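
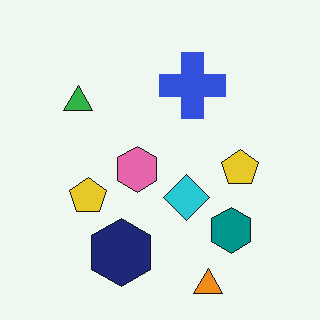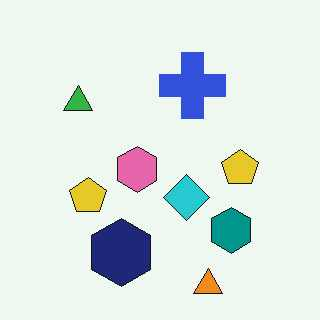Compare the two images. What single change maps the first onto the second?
The second image is the first JPEG-compressed with visible artifacts.

Blocky 8×8 compression artifacts appear around shape edges and the flat background shows ringing — characteristic JPEG degradation.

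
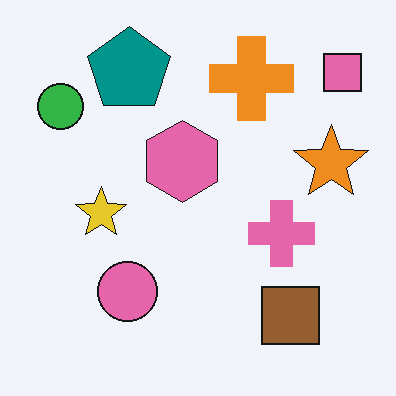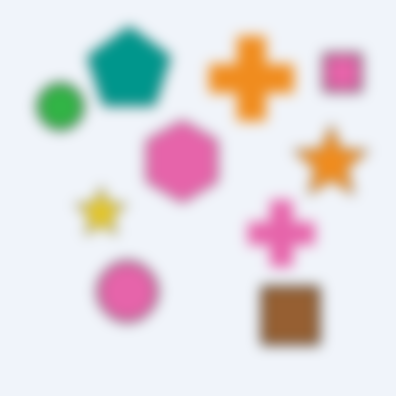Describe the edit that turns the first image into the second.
It was strongly gaussian-blurred.

Shape edges and outlines are uniformly softened across the whole image.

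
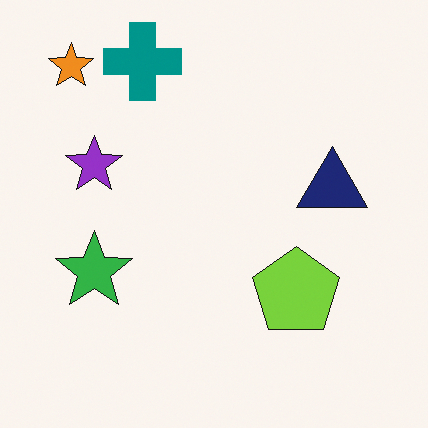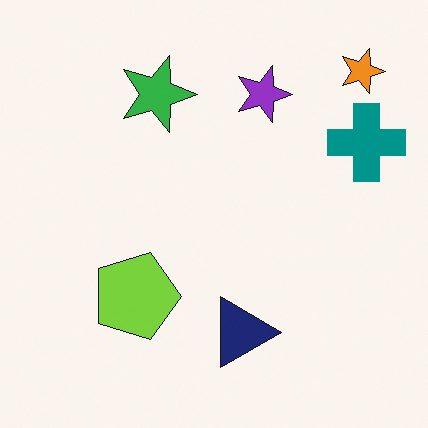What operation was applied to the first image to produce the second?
Rotated 90° clockwise.

The orange star sits in the top-left of the first image and the top-right of the second — consistent with a whole-image 90° clockwise rotation.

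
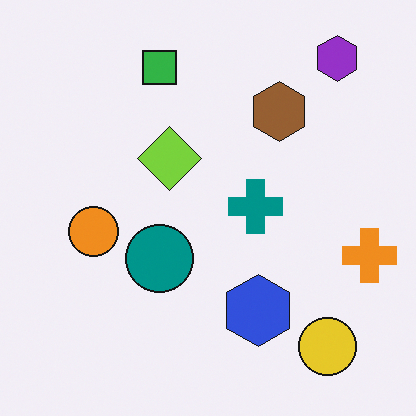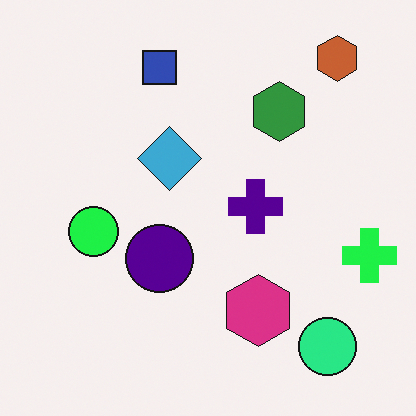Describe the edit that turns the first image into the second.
It was hue-shifted through roughly a third of the color wheel.

Every shape's color has rotated by the same amount around the hue wheel — a uniform hue shift.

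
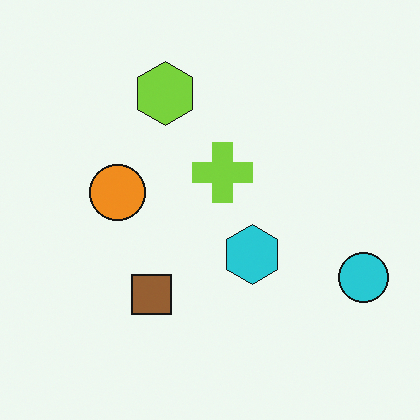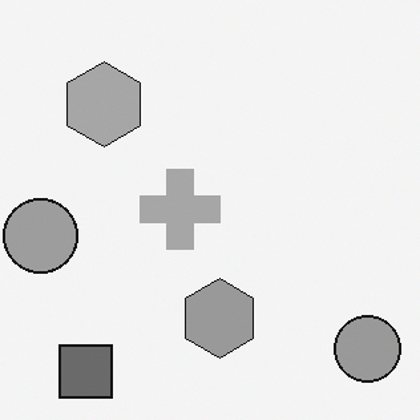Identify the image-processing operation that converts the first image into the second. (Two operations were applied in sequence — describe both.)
This is the original image cropped to a modestly smaller region and rescaled, then converted to grayscale.

The visible shapes are larger and the field of view is narrower; shapes near the original edges may be partly or wholly outside the frame — a crop-and-rescale. All color is removed — every shape is now a shade of grey.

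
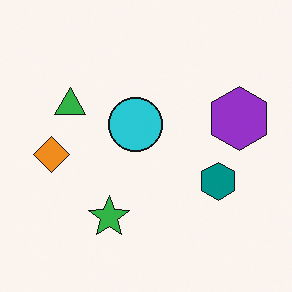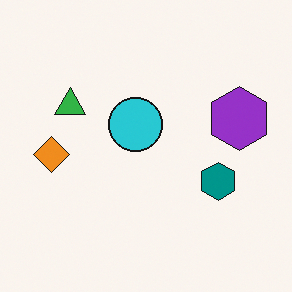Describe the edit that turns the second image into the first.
The image was overlaid with an additional green star.

A green star appears in the first image that is absent from the second.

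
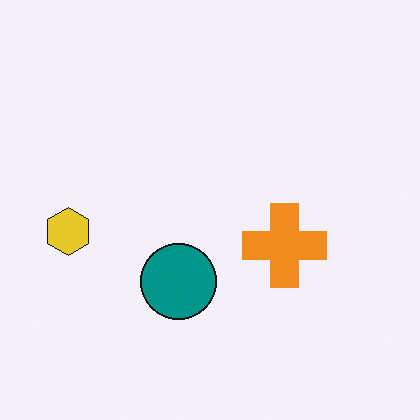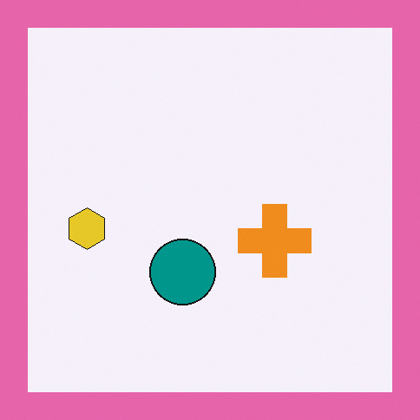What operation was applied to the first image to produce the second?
The second image is the first framed with a pink border.

A solid pink frame runs around the edge of the second image, with the content slightly shrunk inside it.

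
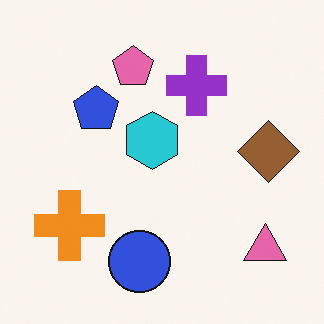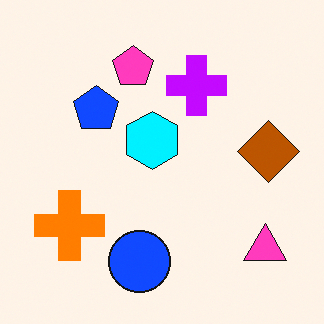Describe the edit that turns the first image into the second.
The image was heavily oversaturated.

All colors are more vivid — a global saturation change.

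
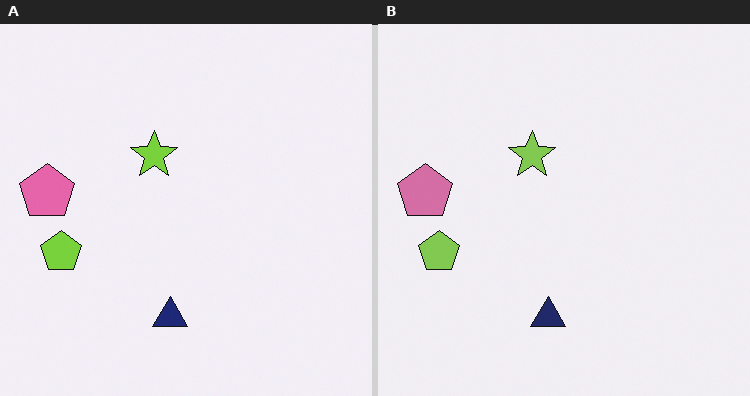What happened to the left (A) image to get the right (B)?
The image was slightly desaturated.

All colors are more muted and greyish — a global saturation change.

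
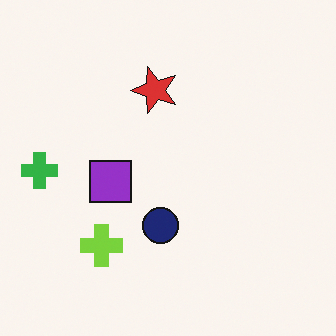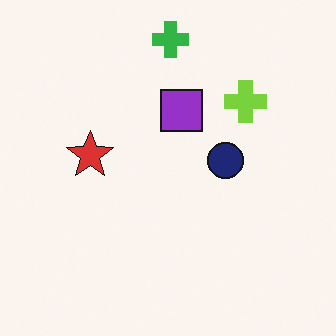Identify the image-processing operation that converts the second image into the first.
This is the original image transposed (reflected across the top-left ↔ bottom-right diagonal).

Shapes have swapped their row and column positions — what was in the top-right is now in the bottom-left — a diagonal reflection.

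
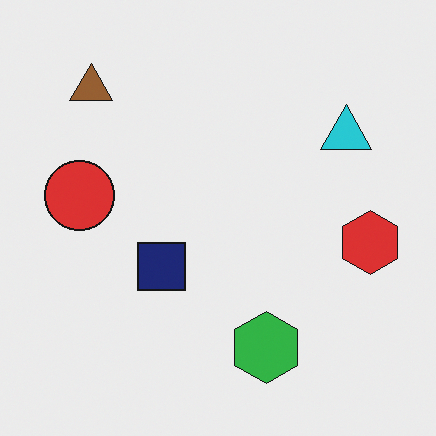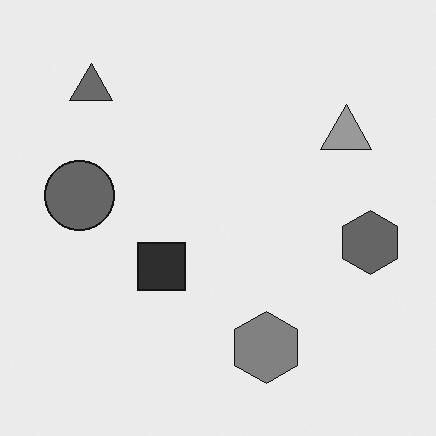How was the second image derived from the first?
It was converted to grayscale.

All color is removed — every shape is now a shade of grey.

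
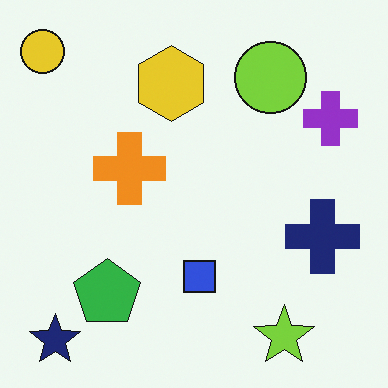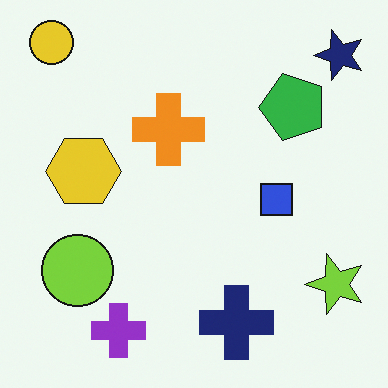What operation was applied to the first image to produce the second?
The second image is the first transposed (reflected across the top-left ↔ bottom-right diagonal).

Shapes have swapped their row and column positions — what was in the top-right is now in the bottom-left — a diagonal reflection.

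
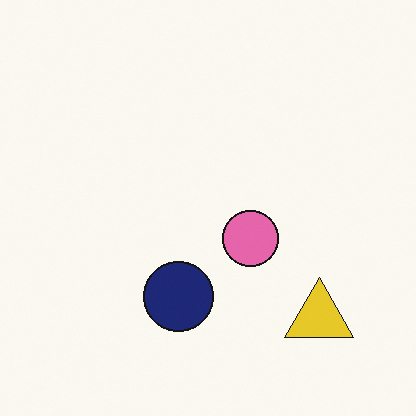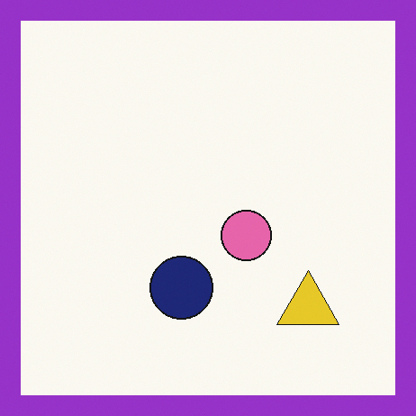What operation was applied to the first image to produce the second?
The transformation is: framed with a purple border.

A solid purple frame runs around the edge of the second image, with the content slightly shrunk inside it.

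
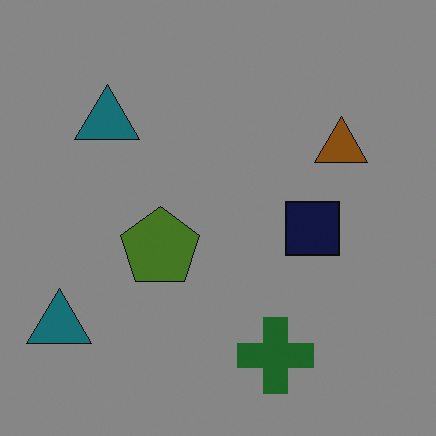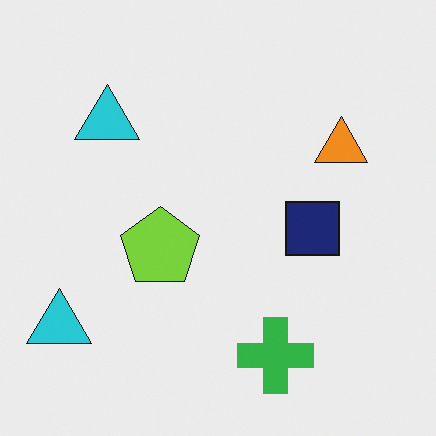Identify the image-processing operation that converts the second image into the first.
It was noticeably darkened.

Every pixel — background and shapes alike — is uniformly darkened.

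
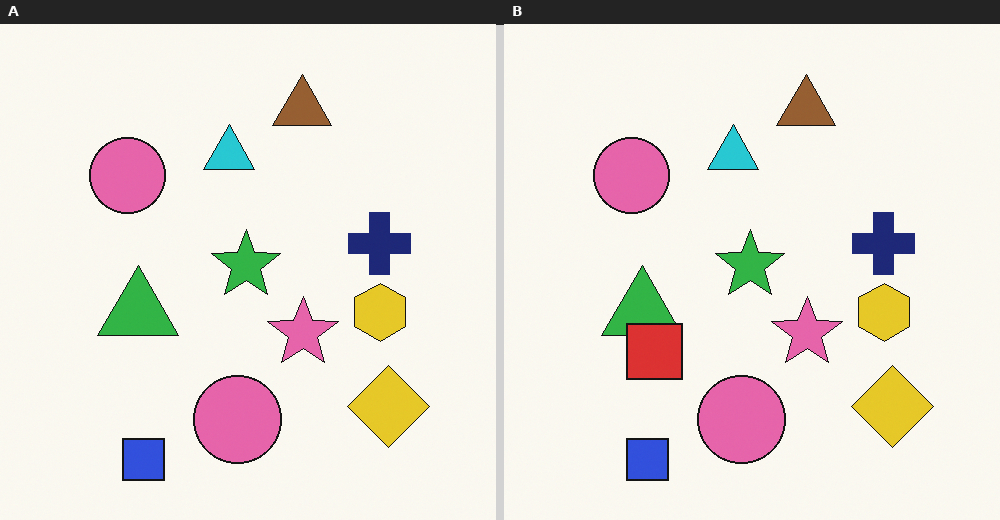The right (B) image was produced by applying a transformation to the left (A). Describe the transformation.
The transformation is: overlaid with an additional red square.

A red square appears in the right (B) image that is absent from the left (A).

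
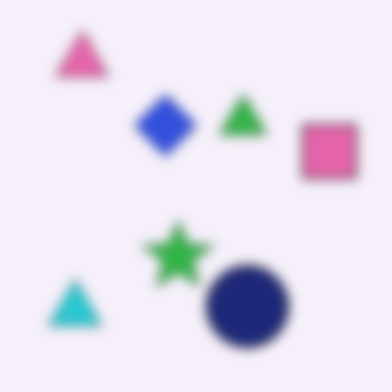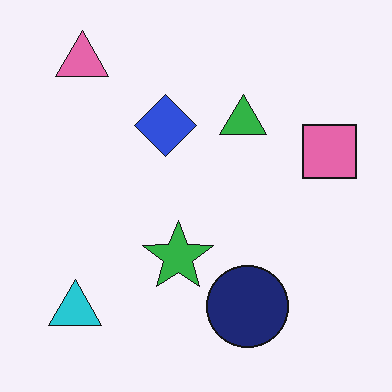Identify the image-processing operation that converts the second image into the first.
The first image is the second heavily blurred.

Shape edges and outlines are uniformly softened across the whole image.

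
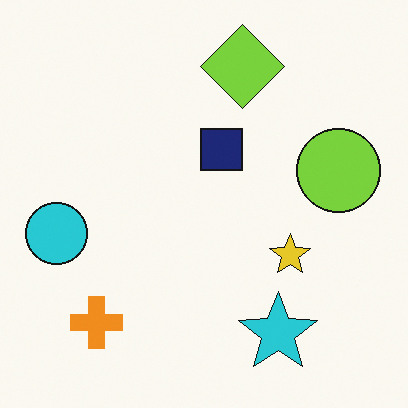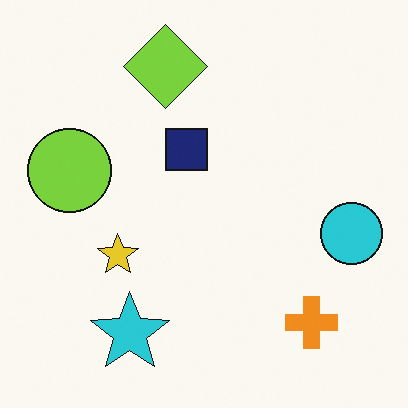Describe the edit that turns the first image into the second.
Flipped horizontally (left ↔ right).

The cyan circle is in the left of the first image and the right of the second — shapes on opposite sides of the vertical midline have swapped in a mirror flip.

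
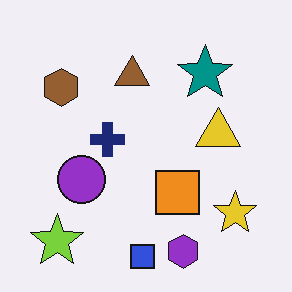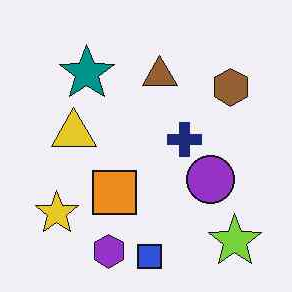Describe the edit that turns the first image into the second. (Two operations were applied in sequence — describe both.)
The transformation is: JPEG-compressed with visible artifacts, then flipped horizontally (left ↔ right).

Blocky 8×8 compression artifacts appear around shape edges and the flat background shows ringing — characteristic JPEG degradation. The lime star is in the bottom-left of the first image and the bottom-right of the second — shapes on opposite sides of the vertical midline have swapped in a mirror flip.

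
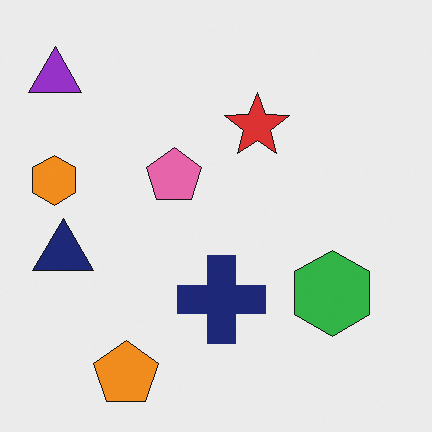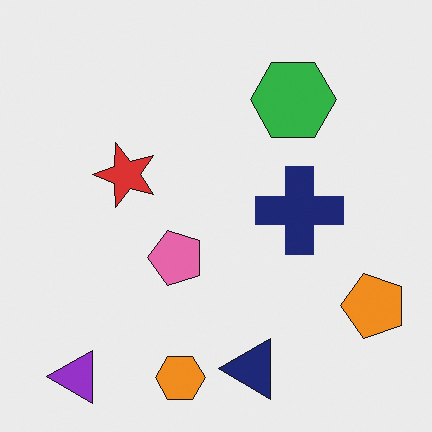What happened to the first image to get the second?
The transformation is: rotated 90° counter-clockwise.

The purple triangle sits in the top-left of the first image and the bottom-left of the second — consistent with a whole-image 90° counter-clockwise rotation.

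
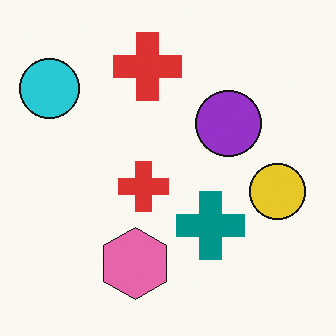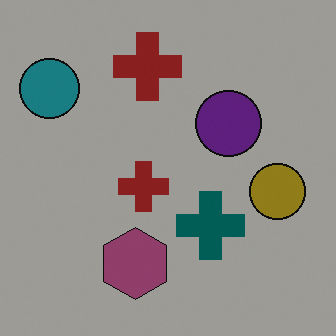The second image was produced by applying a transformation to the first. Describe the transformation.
The second image is the first substantially darkened.

Every pixel — background and shapes alike — is uniformly darkened.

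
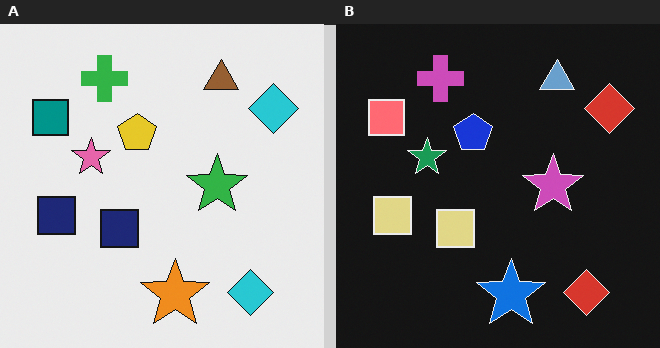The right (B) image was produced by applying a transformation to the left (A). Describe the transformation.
The image was color-inverted (negative).

The light background has become dark and every shape's color is its complement — a photographic negative.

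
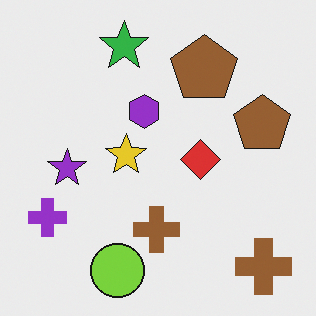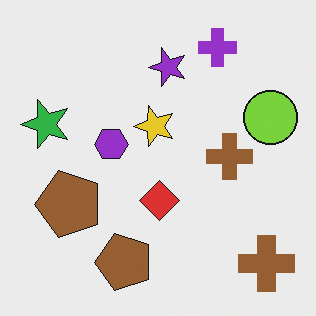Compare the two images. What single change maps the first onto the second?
The second image is the first transposed (reflected across the top-left ↔ bottom-right diagonal).

Shapes have swapped their row and column positions — what was in the top-right is now in the bottom-left — a diagonal reflection.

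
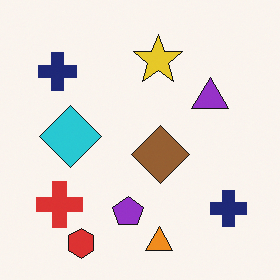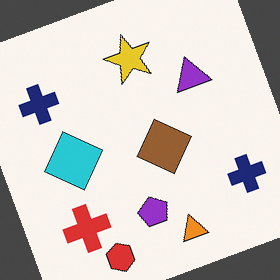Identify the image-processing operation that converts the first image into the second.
Rotated counter-clockwise by a moderate amount.

Every shape is tilted by the same angle and the image corners show triangular fill wedges — a whole-image rotation by a non-right angle.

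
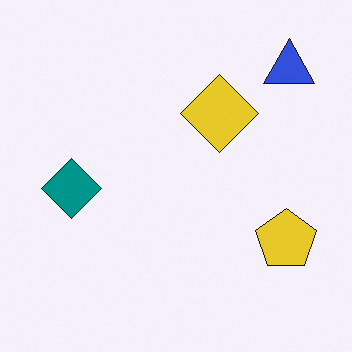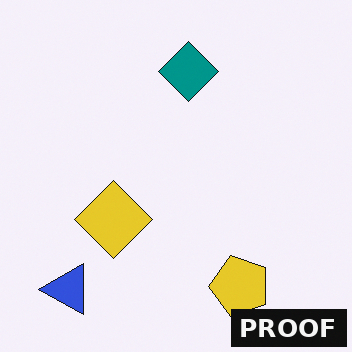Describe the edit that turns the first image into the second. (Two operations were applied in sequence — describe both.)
This is the original image transposed (reflected across the top-left ↔ bottom-right diagonal), then watermarked with the text "PROOF" in the lower-right corner.

Shapes have swapped their row and column positions — what was in the top-right is now in the bottom-left — a diagonal reflection. A dark label reading "PROOF" appears in the lower-right corner.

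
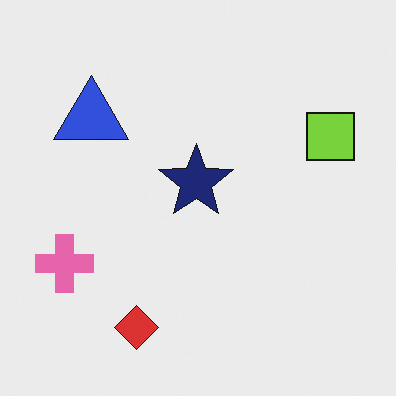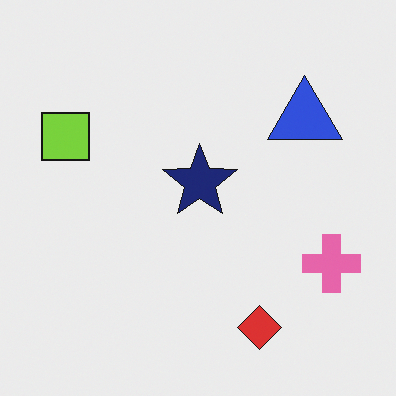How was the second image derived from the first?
The second image is the first flipped horizontally (left ↔ right).

The pink cross is in the left of the first image and the right of the second — shapes on opposite sides of the vertical midline have swapped in a mirror flip.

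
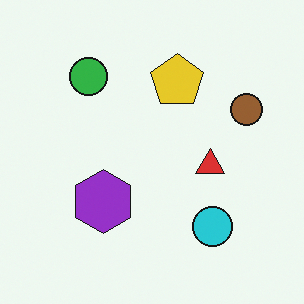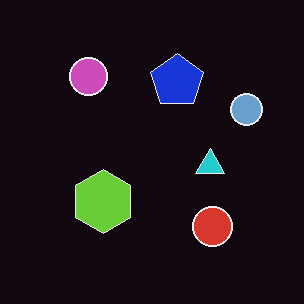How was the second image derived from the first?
The transformation is: color-inverted (negative).

The light background has become dark and every shape's color is its complement — a photographic negative.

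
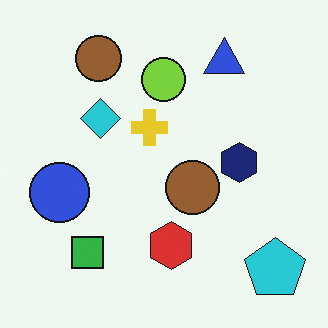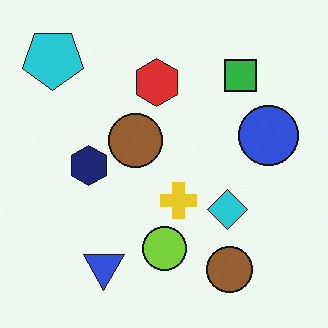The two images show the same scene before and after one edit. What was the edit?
The transformation is: rotated 180°.

The cyan pentagon sits in the bottom-right of the first image and the top-left of the second — consistent with a whole-image 180° rotation.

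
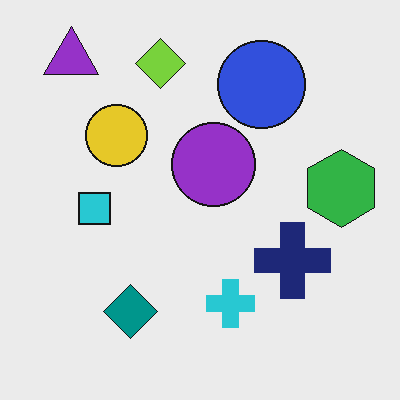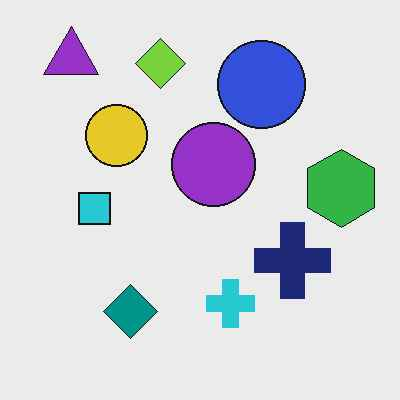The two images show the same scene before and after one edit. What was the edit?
JPEG-compressed with visible artifacts.

Blocky 8×8 compression artifacts appear around shape edges and the flat background shows ringing — characteristic JPEG degradation.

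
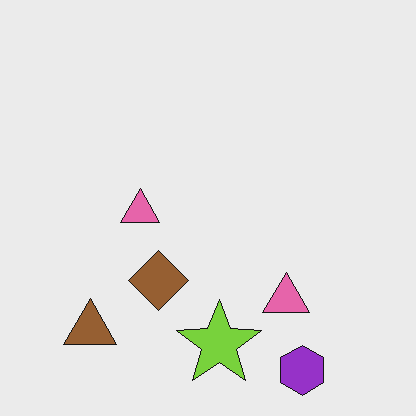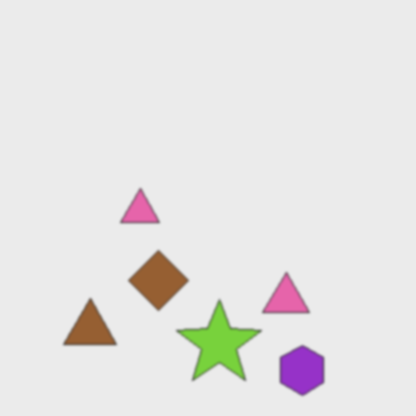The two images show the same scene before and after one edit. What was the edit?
It was lightly blurred.

Shape edges and outlines are uniformly softened across the whole image.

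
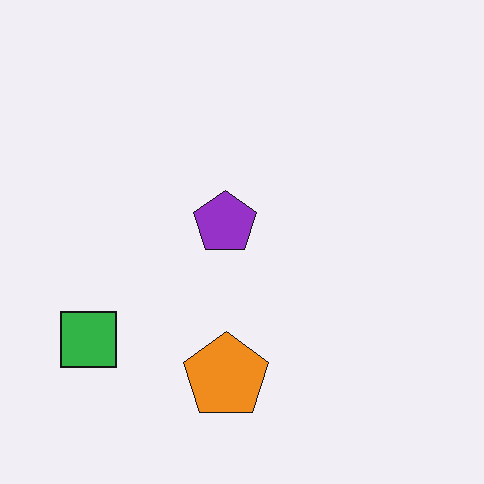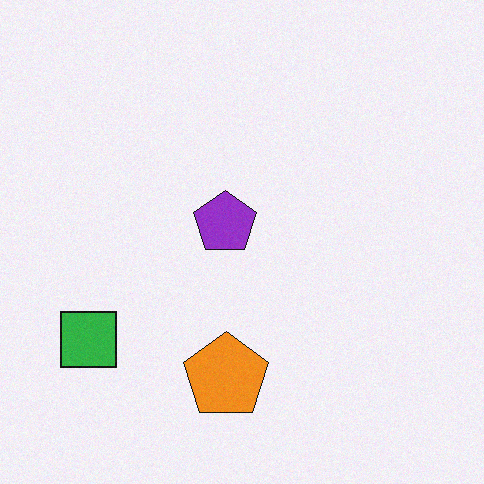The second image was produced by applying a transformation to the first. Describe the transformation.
It was degraded with light additive noise.

Random speckle covers the whole image, including the flat background.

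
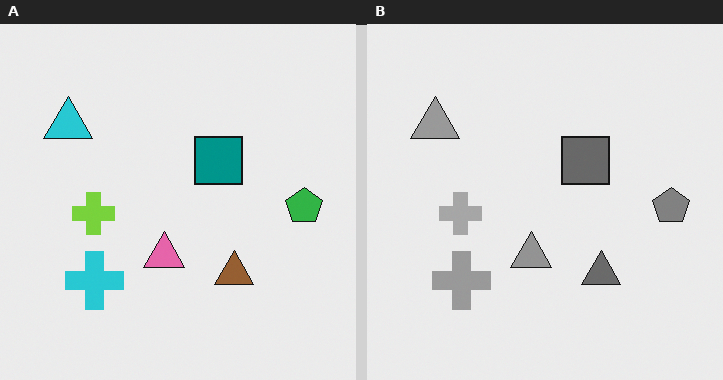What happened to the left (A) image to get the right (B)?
This is the original image converted to grayscale.

All color is removed — every shape is now a shade of grey.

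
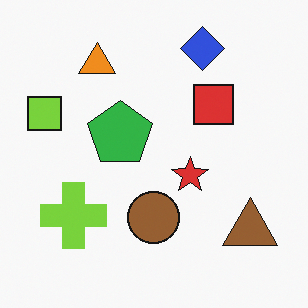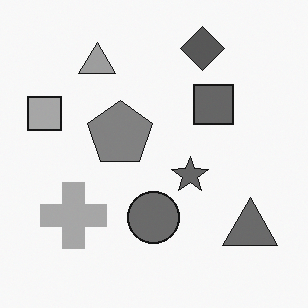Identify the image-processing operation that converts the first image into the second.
It was converted to grayscale.

All color is removed — every shape is now a shade of grey.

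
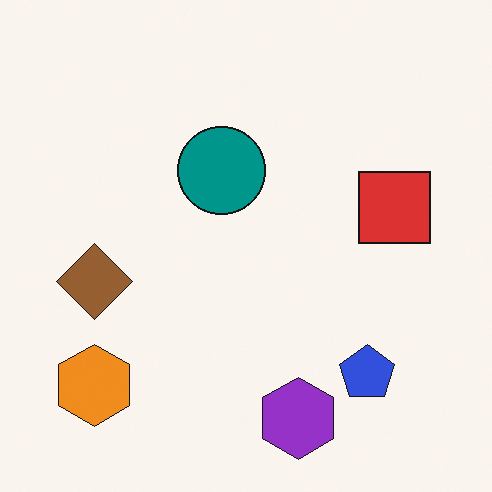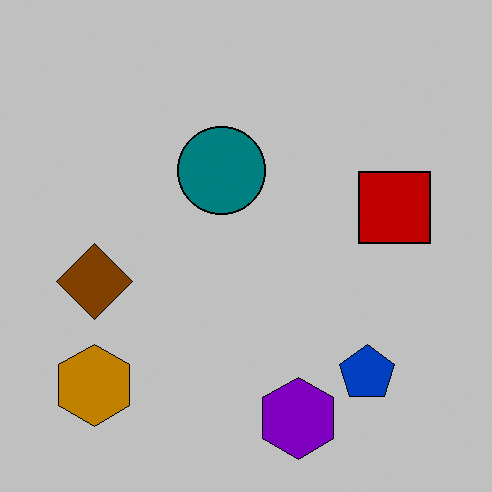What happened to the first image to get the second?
Aggressively posterized.

Each flat color has snapped to a coarser quantized level — most visibly, the near-white background has dropped to a flat grey.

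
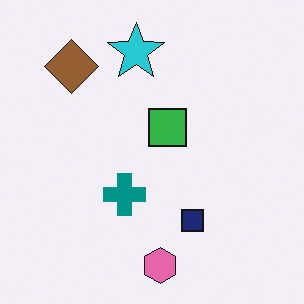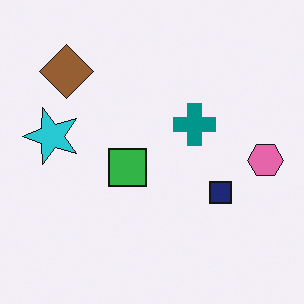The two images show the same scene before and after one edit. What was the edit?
The second image is the first transposed (reflected across the top-left ↔ bottom-right diagonal).

Shapes have swapped their row and column positions — what was in the top-right is now in the bottom-left — a diagonal reflection.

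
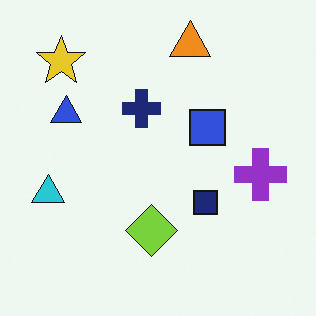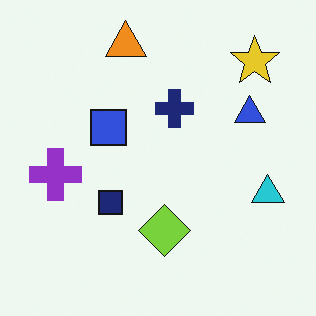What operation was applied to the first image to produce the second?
It was flipped horizontally (left ↔ right).

The cyan triangle is in the left of the first image and the right of the second — shapes on opposite sides of the vertical midline have swapped in a mirror flip.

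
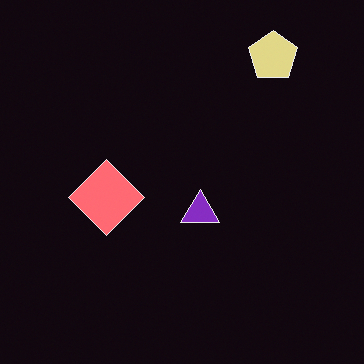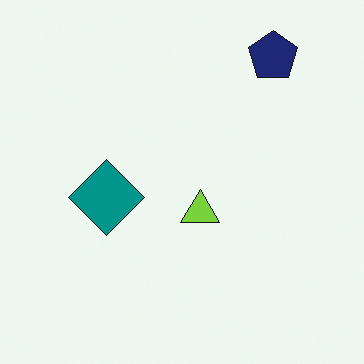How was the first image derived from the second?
This is the original image color-inverted (negative).

The light background has become dark and every shape's color is its complement — a photographic negative.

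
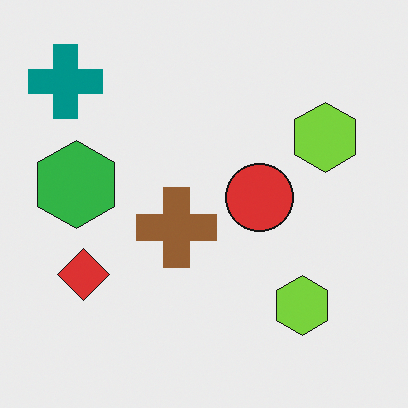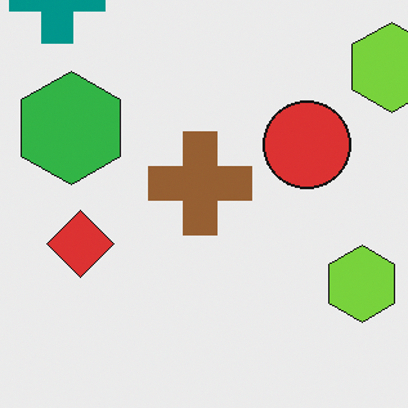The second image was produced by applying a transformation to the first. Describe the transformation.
This is the original image cropped slightly and scaled back up.

The visible shapes are larger and the field of view is narrower; shapes near the original edges may be partly or wholly outside the frame — a crop-and-rescale.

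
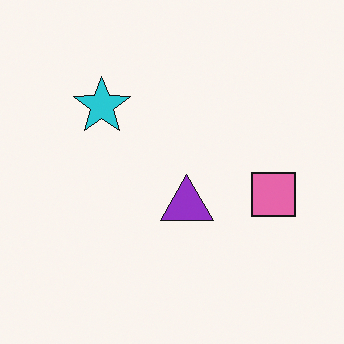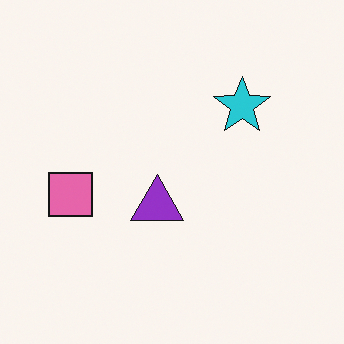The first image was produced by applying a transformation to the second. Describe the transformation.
The first image is the second flipped horizontally (left ↔ right).

The pink square is in the left of the second image and the right of the first — shapes on opposite sides of the vertical midline have swapped in a mirror flip.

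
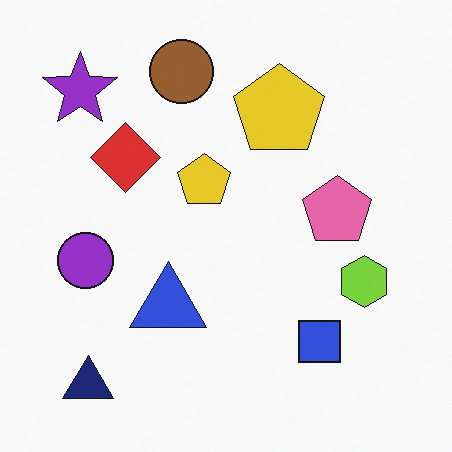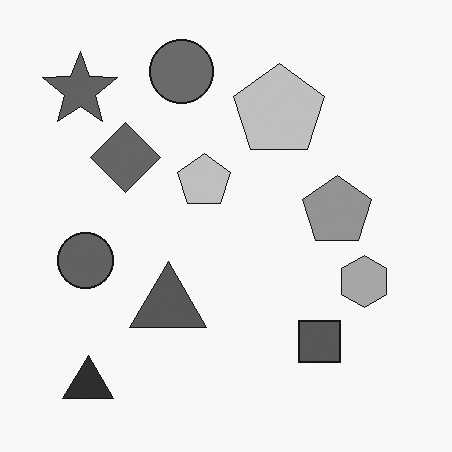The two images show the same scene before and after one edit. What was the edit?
It was converted to grayscale.

All color is removed — every shape is now a shade of grey.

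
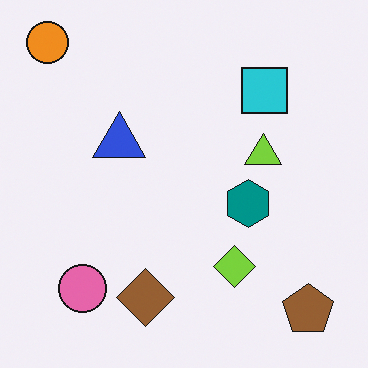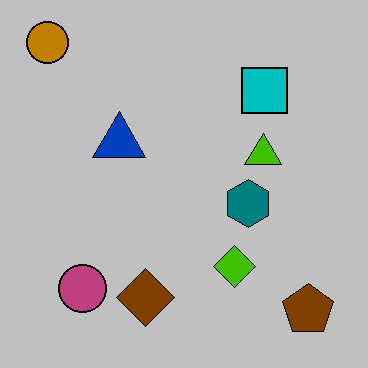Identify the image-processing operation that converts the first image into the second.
The image was heavily posterized to just a handful of flat colors.

Each flat color has snapped to a coarser quantized level — most visibly, the near-white background has dropped to a flat grey.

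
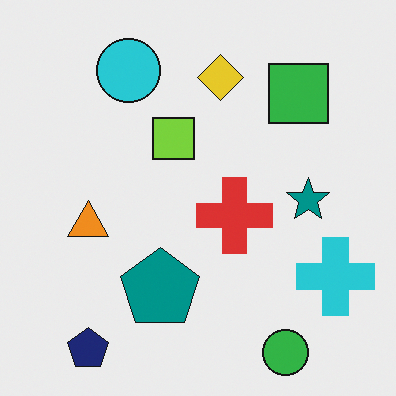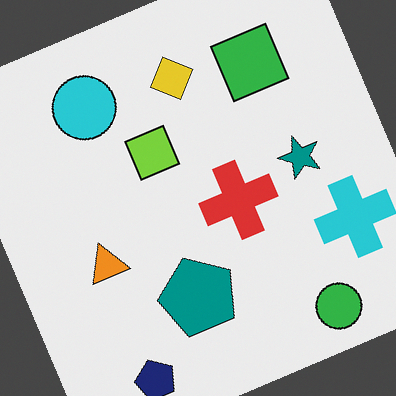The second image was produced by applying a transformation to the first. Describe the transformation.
The second image is the first rotated counter-clockwise by a clearly visible amount.

Every shape is tilted by the same angle and the image corners show triangular fill wedges — a whole-image rotation by a non-right angle.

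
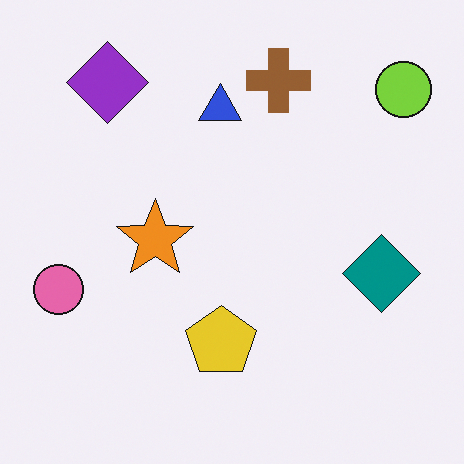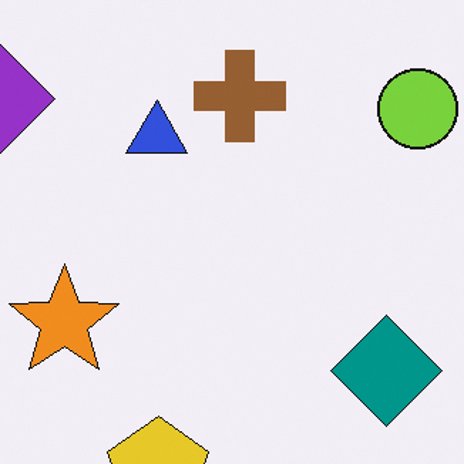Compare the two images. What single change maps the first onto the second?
It was cropped slightly and scaled back up.

The visible shapes are larger and the field of view is narrower; shapes near the original edges may be partly or wholly outside the frame — a crop-and-rescale.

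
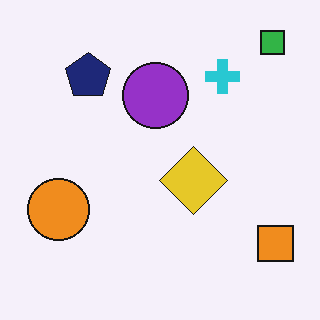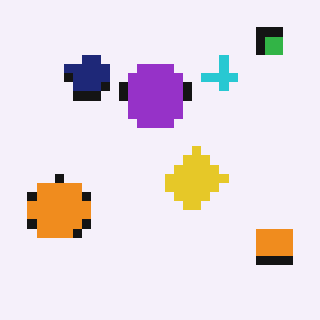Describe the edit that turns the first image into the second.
The image was heavily pixelated into large blocks.

Shapes are reduced to large square blocks; fine edges and outlines are lost — a downscale-then-upscale (mosaic) effect.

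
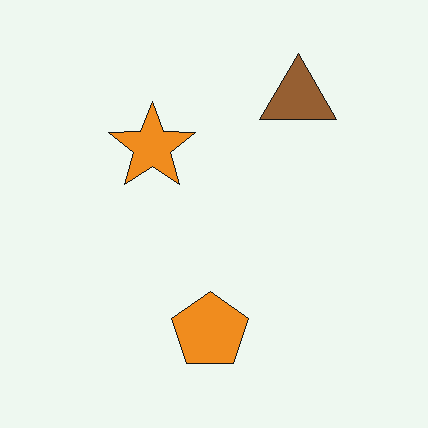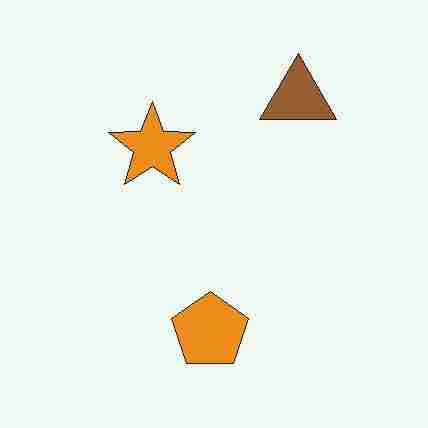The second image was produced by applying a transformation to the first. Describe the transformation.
This is the original image degraded with heavy JPEG compression.

Blocky 8×8 compression artifacts appear around shape edges and the flat background shows ringing — characteristic JPEG degradation.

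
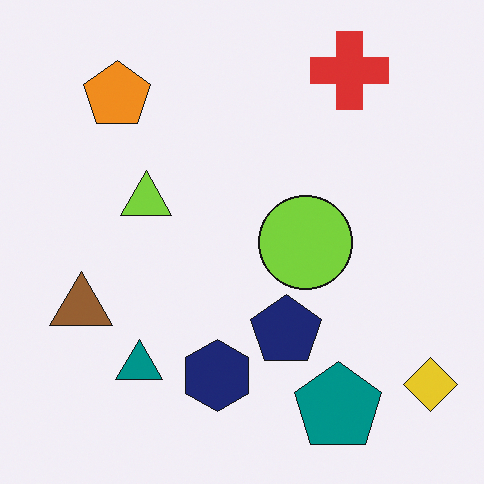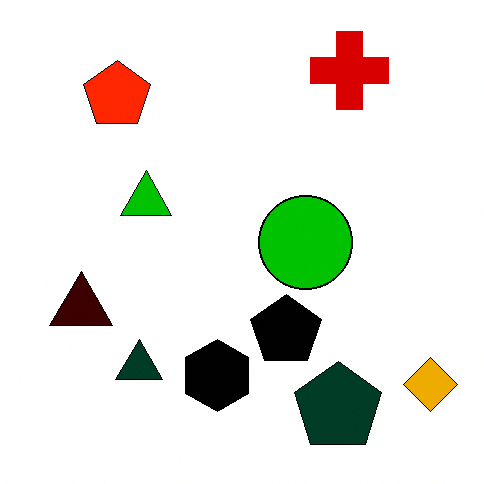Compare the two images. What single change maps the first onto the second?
Boosted in contrast.

Tones are pushed away from mid-grey across the whole image — a global contrast change.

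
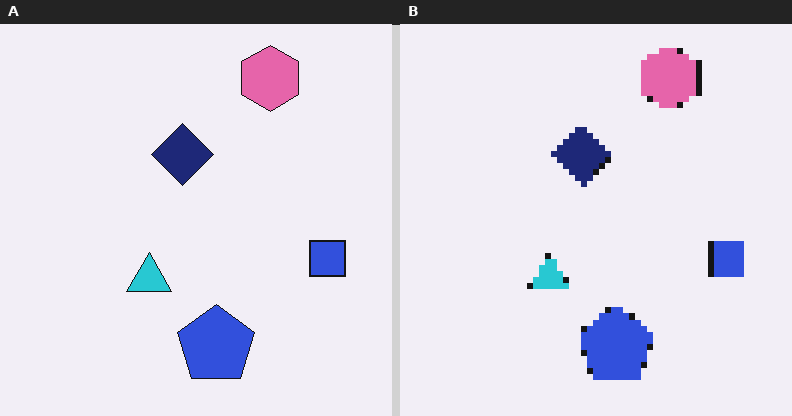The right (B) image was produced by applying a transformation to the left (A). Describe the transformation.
This is the original image pixelated into visible square blocks.

Shapes are reduced to large square blocks; fine edges and outlines are lost — a downscale-then-upscale (mosaic) effect.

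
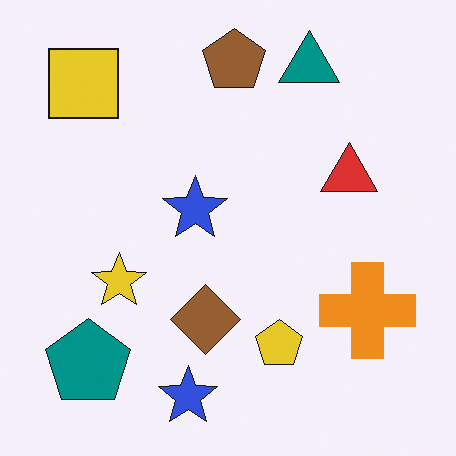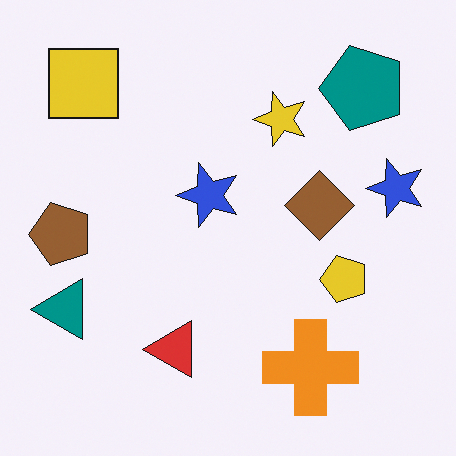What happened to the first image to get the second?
The image was transposed (reflected across the top-left ↔ bottom-right diagonal).

Shapes have swapped their row and column positions — what was in the top-right is now in the bottom-left — a diagonal reflection.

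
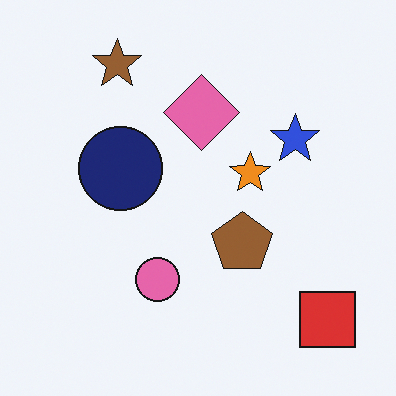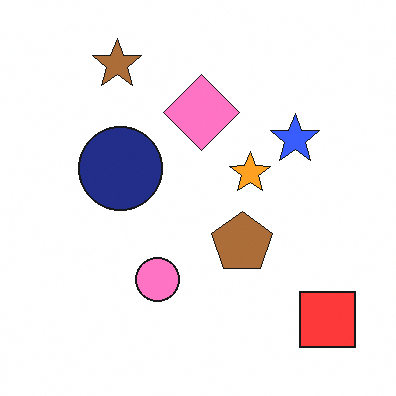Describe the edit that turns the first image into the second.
Brightened a little.

Every pixel — background and shapes alike — is uniformly brightened.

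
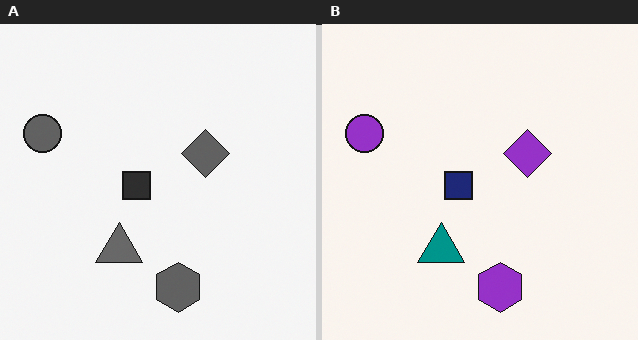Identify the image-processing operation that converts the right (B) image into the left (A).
The image was converted to grayscale.

All color is removed — every shape is now a shade of grey.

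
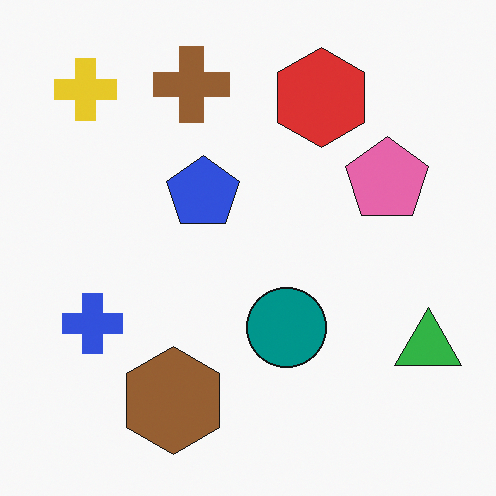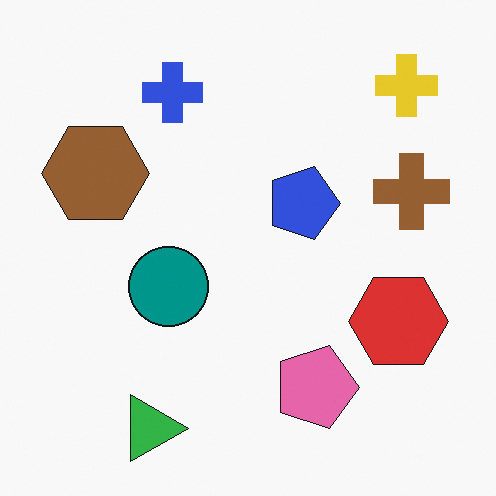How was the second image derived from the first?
Rotated 90° clockwise.

The yellow cross sits in the top-left of the first image and the top-right of the second — consistent with a whole-image 90° clockwise rotation.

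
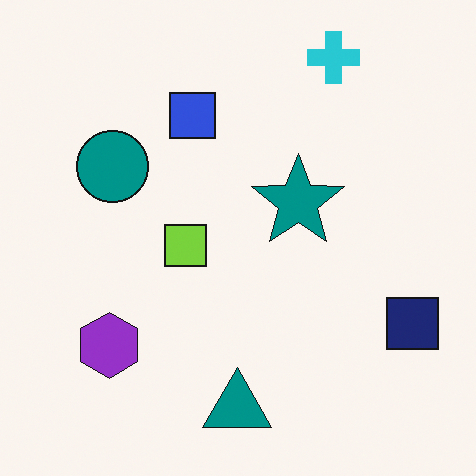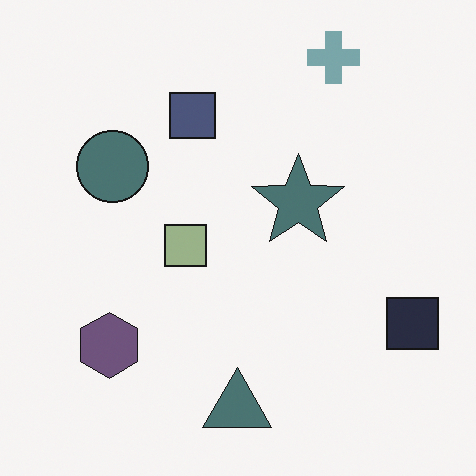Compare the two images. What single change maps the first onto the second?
Made much more muted (saturation change).

All colors are more muted and greyish — a global saturation change.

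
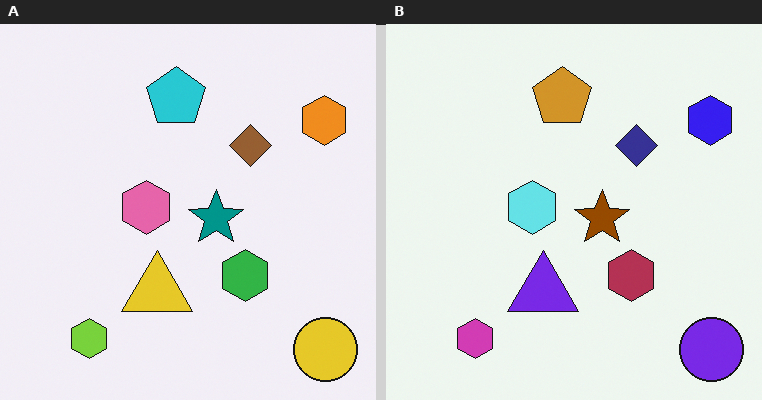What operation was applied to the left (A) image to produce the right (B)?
It was hue-shifted through roughly half the color wheel.

Every shape's color has rotated by the same amount around the hue wheel — a uniform hue shift.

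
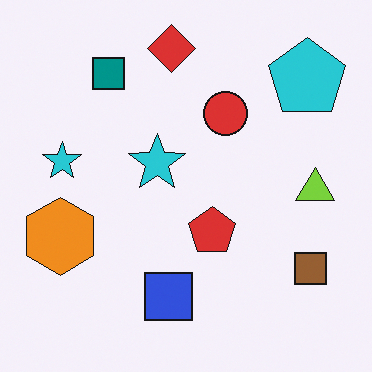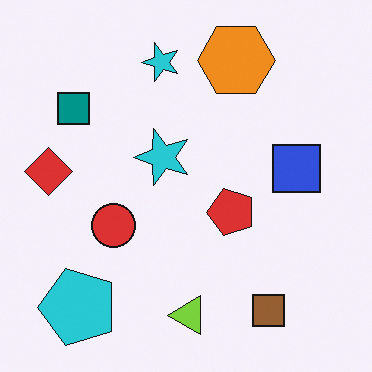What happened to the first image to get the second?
The transformation is: transposed (reflected across the top-left ↔ bottom-right diagonal).

Shapes have swapped their row and column positions — what was in the top-right is now in the bottom-left — a diagonal reflection.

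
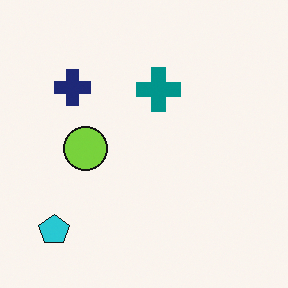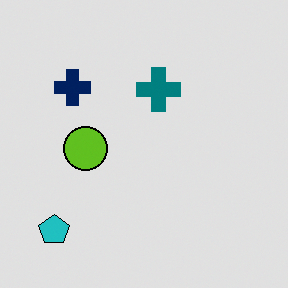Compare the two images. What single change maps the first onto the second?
The transformation is: posterized to a reduced palette.

Each flat color has snapped to a coarser quantized level — most visibly, the near-white background has dropped to a flat grey.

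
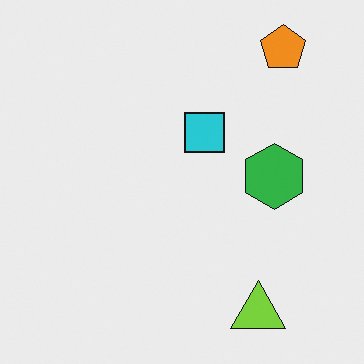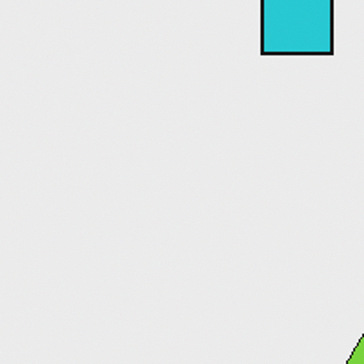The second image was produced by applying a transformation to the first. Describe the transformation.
The transformation is: cropped tightly and scaled back up.

The visible shapes are larger and the field of view is narrower; shapes near the original edges may be partly or wholly outside the frame — a crop-and-rescale.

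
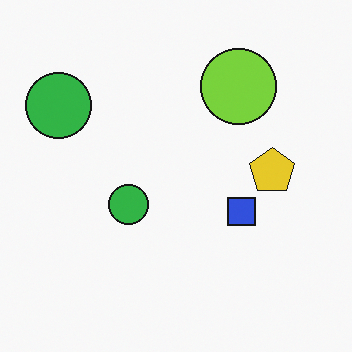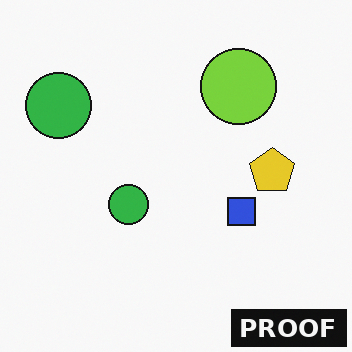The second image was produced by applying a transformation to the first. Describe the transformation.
This is the original image watermarked with the text "PROOF" in the lower-right corner.

A dark label reading "PROOF" appears in the lower-right corner.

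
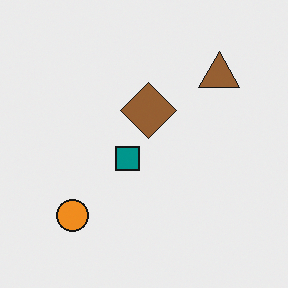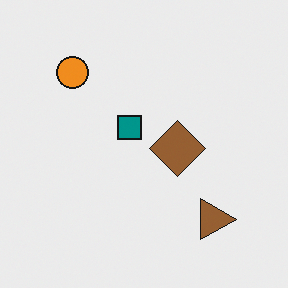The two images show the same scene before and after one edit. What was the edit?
The image was rotated 90° clockwise.

The brown triangle sits in the top-right of the first image and the bottom-right of the second — consistent with a whole-image 90° clockwise rotation.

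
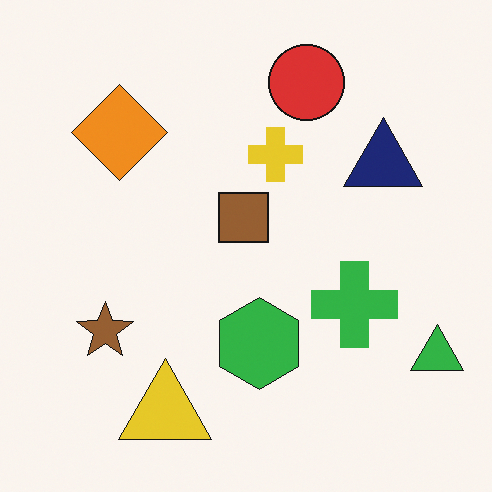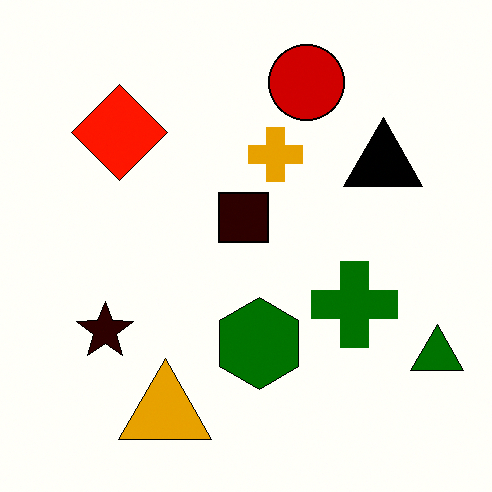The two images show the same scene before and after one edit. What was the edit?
Boosted in contrast.

Tones are pushed away from mid-grey across the whole image — a global contrast change.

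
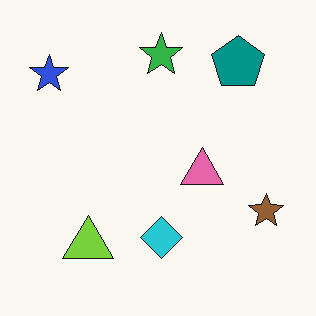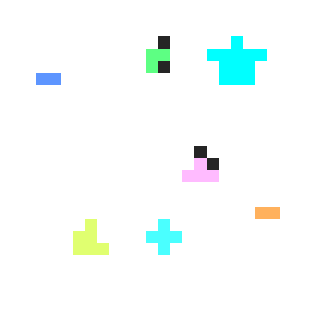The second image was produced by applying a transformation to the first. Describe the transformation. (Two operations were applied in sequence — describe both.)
This is the original image substantially brightened, then coarsely pixelated.

Every pixel — background and shapes alike — is uniformly brightened. Shapes are reduced to large square blocks; fine edges and outlines are lost — a downscale-then-upscale (mosaic) effect.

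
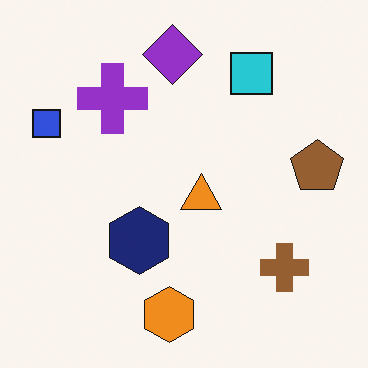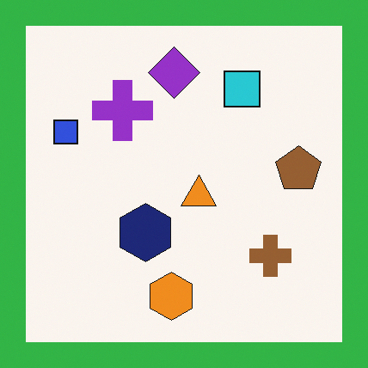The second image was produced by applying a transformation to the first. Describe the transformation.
Framed with a green border.

A solid green frame runs around the edge of the second image, with the content slightly shrunk inside it.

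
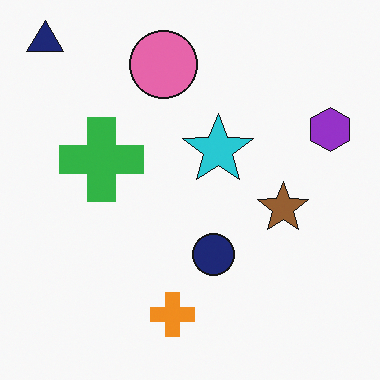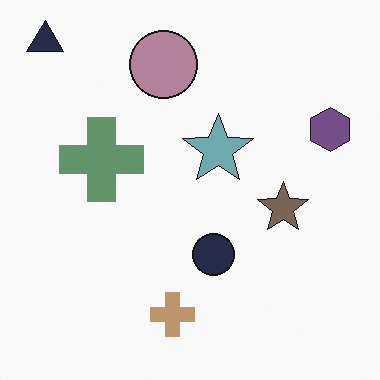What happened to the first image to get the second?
It was made much more muted (saturation change).

All colors are more muted and greyish — a global saturation change.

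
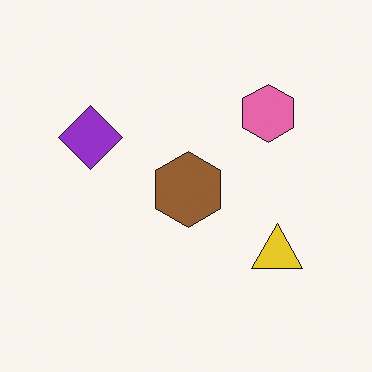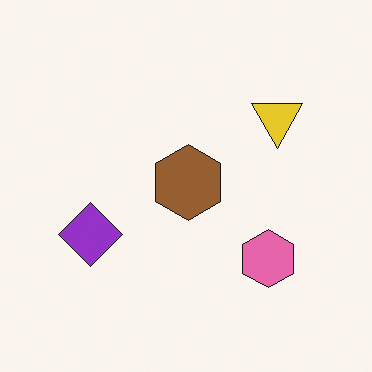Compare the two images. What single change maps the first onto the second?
The second image is the first flipped vertically (top ↔ bottom).

The pink hexagon is in the top-right of the first image and the bottom-right of the second — shapes on opposite sides of the horizontal midline have swapped in a mirror flip.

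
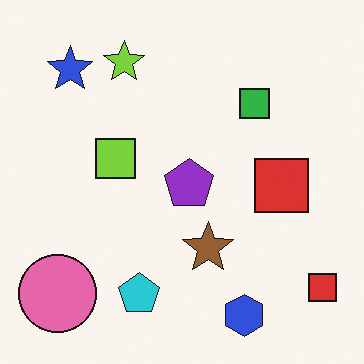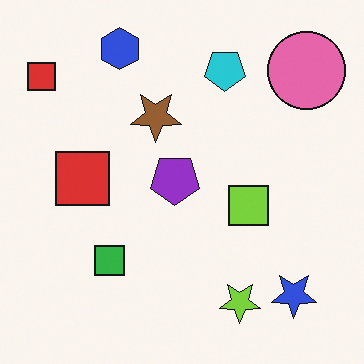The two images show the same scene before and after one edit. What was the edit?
It was rotated 180°.

The pink circle sits in the bottom-left of the first image and the top-right of the second — consistent with a whole-image 180° rotation.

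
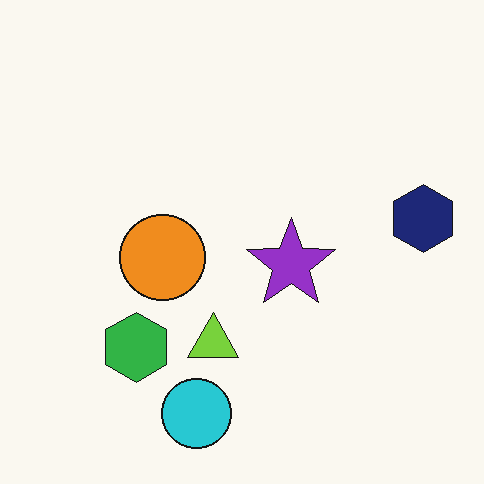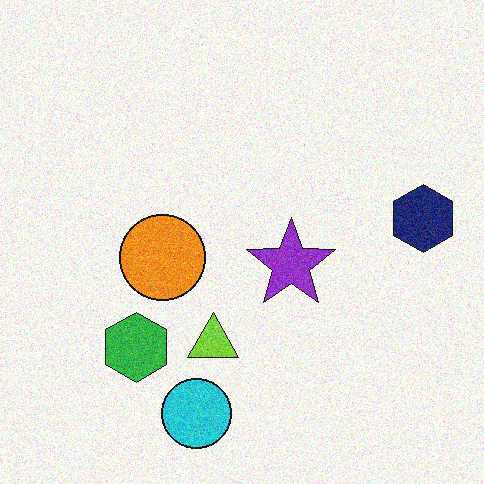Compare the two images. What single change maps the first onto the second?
This is the original image degraded with moderate additive noise.

Random speckle covers the whole image, including the flat background.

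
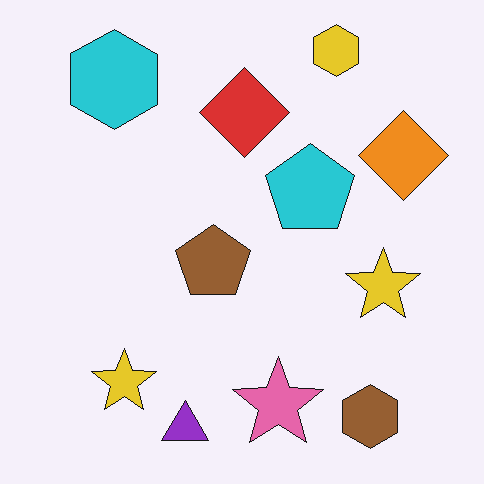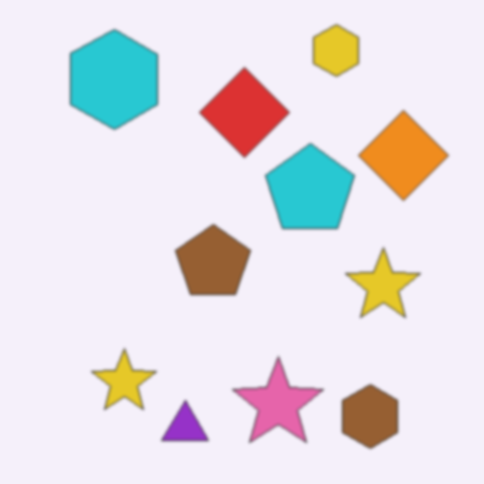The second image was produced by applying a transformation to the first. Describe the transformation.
Lightly blurred.

Shape edges and outlines are uniformly softened across the whole image.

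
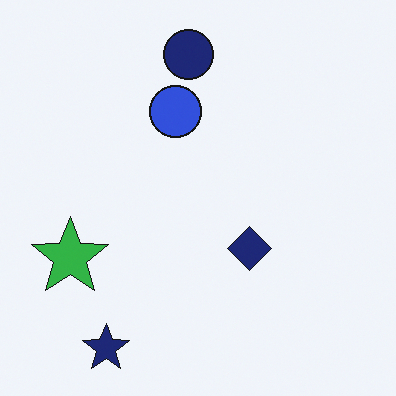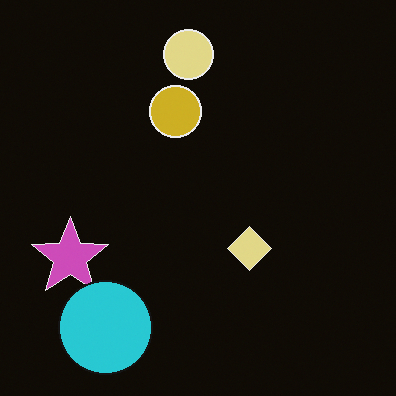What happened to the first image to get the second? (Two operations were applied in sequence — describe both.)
The image was color-inverted (negative), then overlaid with an additional cyan circle.

The light background has become dark and every shape's color is its complement — a photographic negative. A cyan circle appears in the second image that is absent from the first.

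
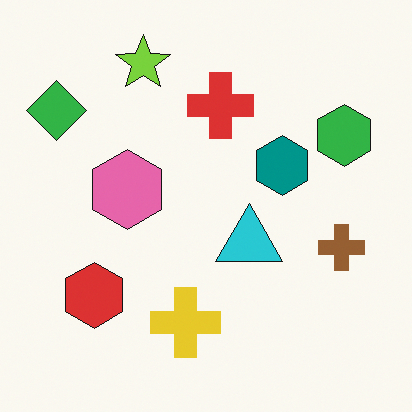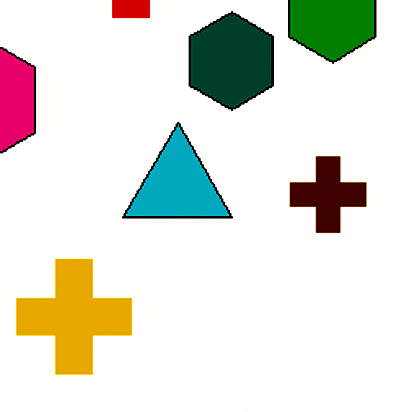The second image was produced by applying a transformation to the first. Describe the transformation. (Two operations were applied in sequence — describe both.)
The transformation is: cropped to a noticeably smaller region and rescaled, then given much higher contrast.

The visible shapes are larger and the field of view is narrower; shapes near the original edges may be partly or wholly outside the frame — a crop-and-rescale. Tones are pushed away from mid-grey across the whole image — a global contrast change.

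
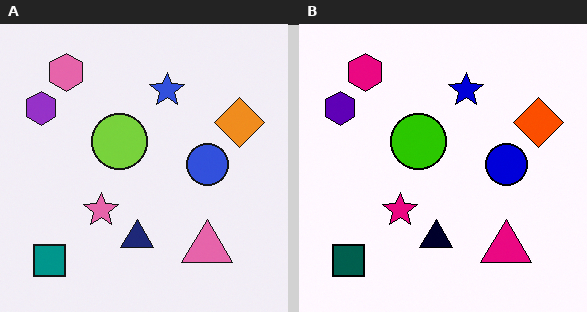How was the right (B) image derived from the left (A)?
The right (B) image is the left (A) given much higher contrast.

Tones are pushed away from mid-grey across the whole image — a global contrast change.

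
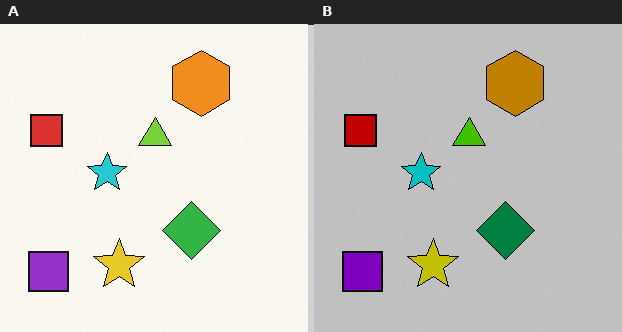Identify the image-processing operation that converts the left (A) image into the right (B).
The transformation is: aggressively posterized.

Each flat color has snapped to a coarser quantized level — most visibly, the near-white background has dropped to a flat grey.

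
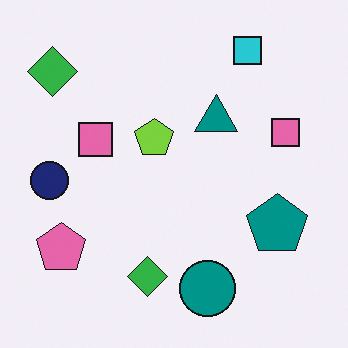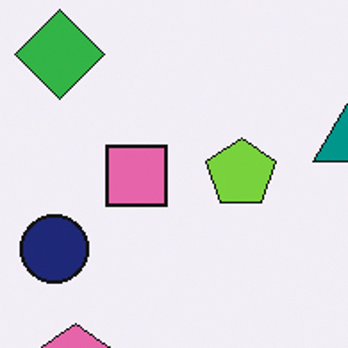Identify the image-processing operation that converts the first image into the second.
It was cropped to a noticeably smaller region and rescaled.

The visible shapes are larger and the field of view is narrower; shapes near the original edges may be partly or wholly outside the frame — a crop-and-rescale.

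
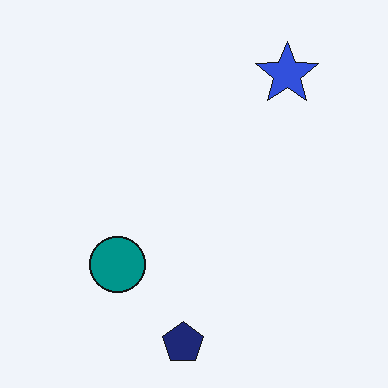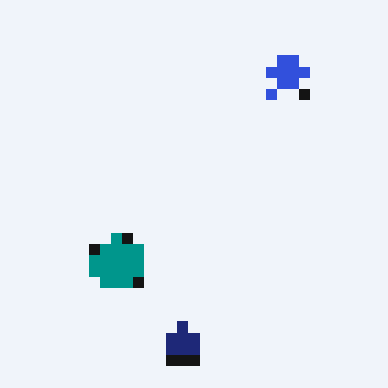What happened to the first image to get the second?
The transformation is: heavily pixelated into large blocks.

Shapes are reduced to large square blocks; fine edges and outlines are lost — a downscale-then-upscale (mosaic) effect.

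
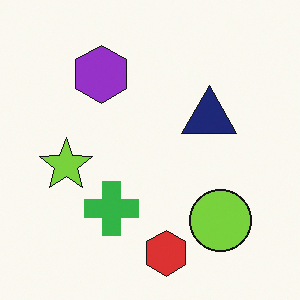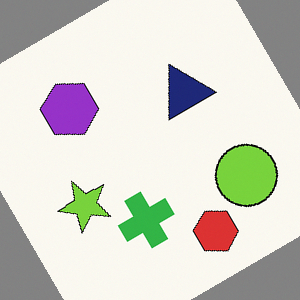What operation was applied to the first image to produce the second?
The transformation is: rotated counter-clockwise by a large amount — several tens of degrees.

Every shape is tilted by the same angle and the image corners show triangular fill wedges — a whole-image rotation by a non-right angle.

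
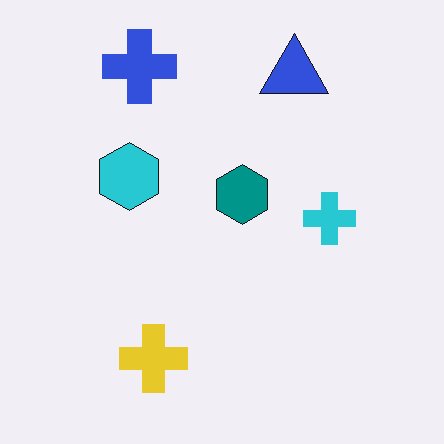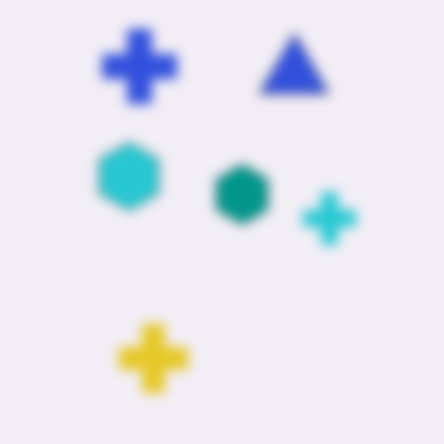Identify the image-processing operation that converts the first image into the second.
The second image is the first strongly gaussian-blurred.

Shape edges and outlines are uniformly softened across the whole image.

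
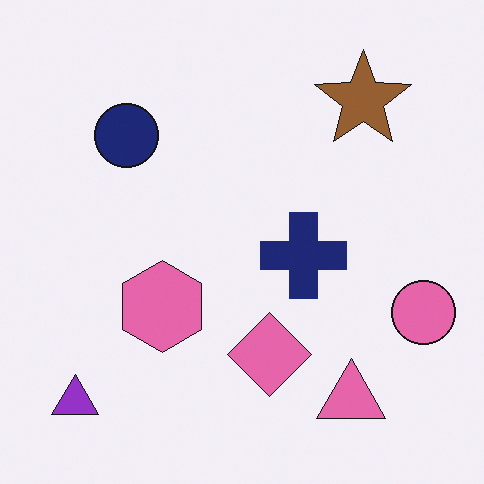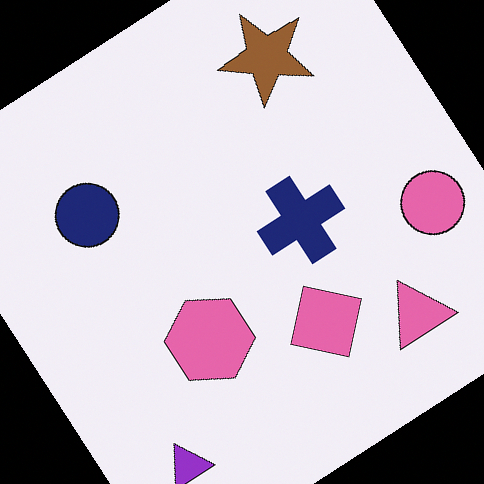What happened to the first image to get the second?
Rotated counter-clockwise by a large amount — several tens of degrees.

Every shape is tilted by the same angle and the image corners show triangular fill wedges — a whole-image rotation by a non-right angle.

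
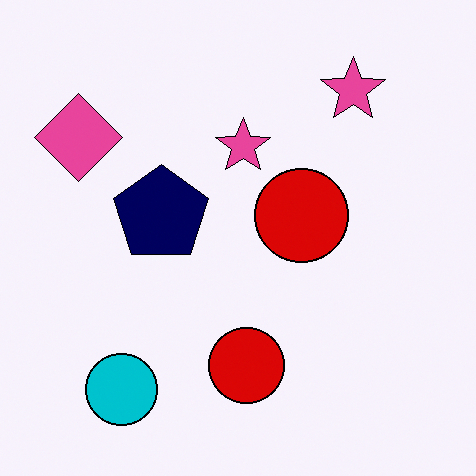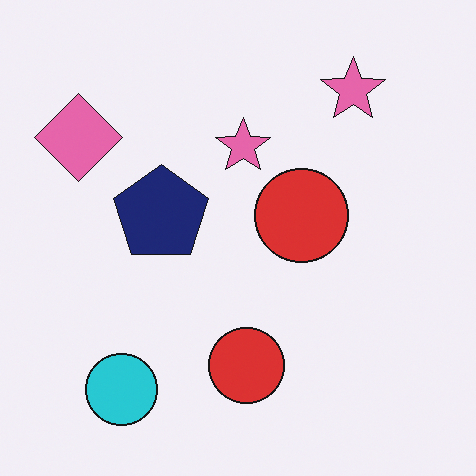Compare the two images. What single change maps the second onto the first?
The image was given slightly increased contrast.

Tones are pushed away from mid-grey across the whole image — a global contrast change.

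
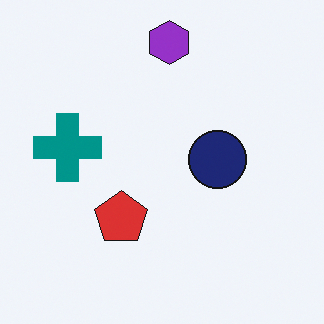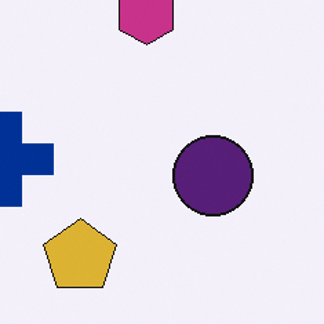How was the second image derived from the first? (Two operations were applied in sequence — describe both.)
The transformation is: cropped to a modestly smaller region and rescaled, then hue-shifted slightly.

The visible shapes are larger and the field of view is narrower; shapes near the original edges may be partly or wholly outside the frame — a crop-and-rescale. Every shape's color has rotated by the same amount around the hue wheel — a uniform hue shift.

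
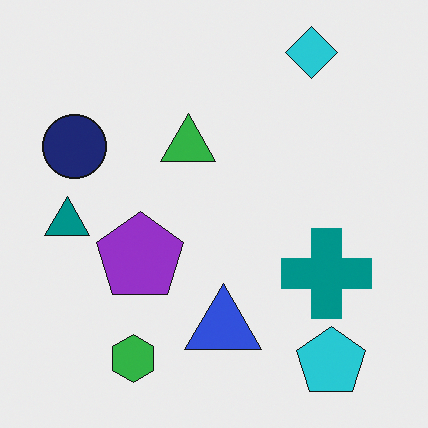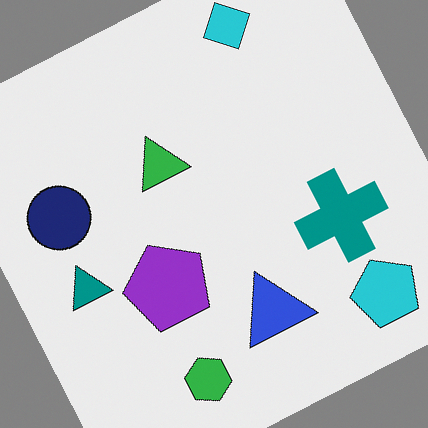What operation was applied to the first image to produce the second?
The second image is the first rotated counter-clockwise by a moderate amount.

Every shape is tilted by the same angle and the image corners show triangular fill wedges — a whole-image rotation by a non-right angle.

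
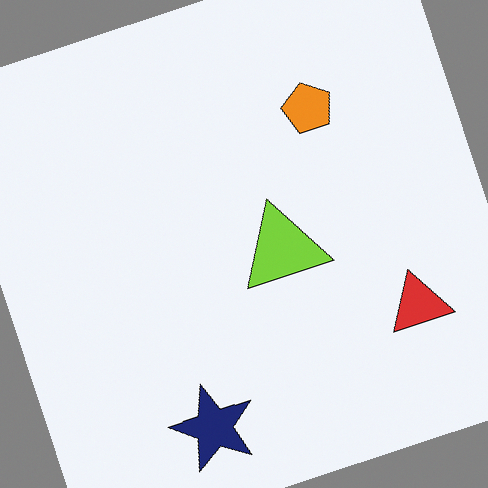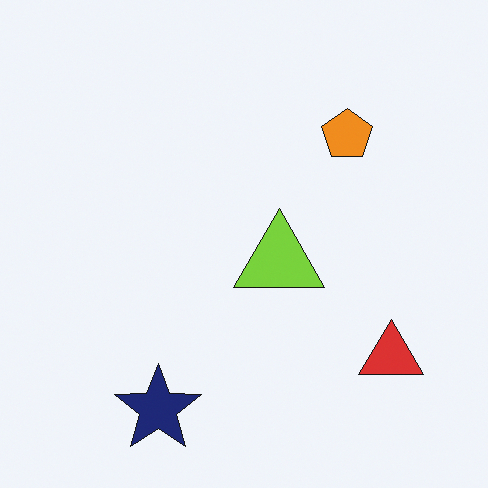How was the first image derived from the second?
The image was rotated counter-clockwise by a clearly visible amount.

Every shape is tilted by the same angle and the image corners show triangular fill wedges — a whole-image rotation by a non-right angle.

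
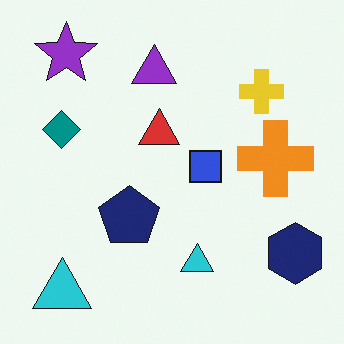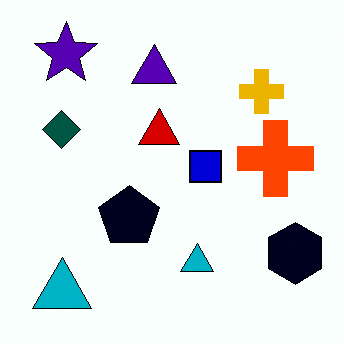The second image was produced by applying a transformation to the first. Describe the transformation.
The second image is the first given much higher contrast.

Tones are pushed away from mid-grey across the whole image — a global contrast change.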